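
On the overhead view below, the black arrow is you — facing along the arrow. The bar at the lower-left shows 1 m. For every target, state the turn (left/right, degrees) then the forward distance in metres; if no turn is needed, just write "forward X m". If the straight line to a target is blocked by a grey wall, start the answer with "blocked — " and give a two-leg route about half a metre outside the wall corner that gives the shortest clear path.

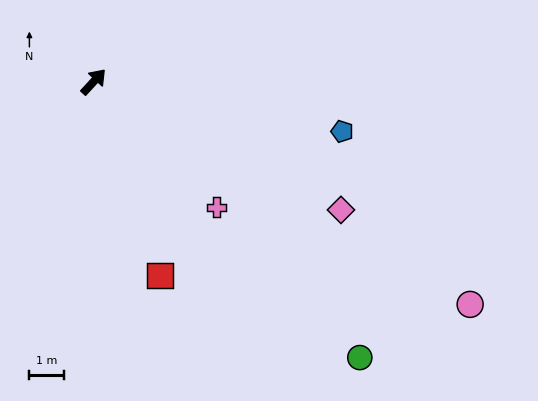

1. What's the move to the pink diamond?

turn right 75°, forward 8.1 m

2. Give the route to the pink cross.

turn right 93°, forward 5.1 m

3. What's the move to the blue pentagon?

turn right 59°, forward 7.4 m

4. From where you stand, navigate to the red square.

turn right 118°, forward 6.0 m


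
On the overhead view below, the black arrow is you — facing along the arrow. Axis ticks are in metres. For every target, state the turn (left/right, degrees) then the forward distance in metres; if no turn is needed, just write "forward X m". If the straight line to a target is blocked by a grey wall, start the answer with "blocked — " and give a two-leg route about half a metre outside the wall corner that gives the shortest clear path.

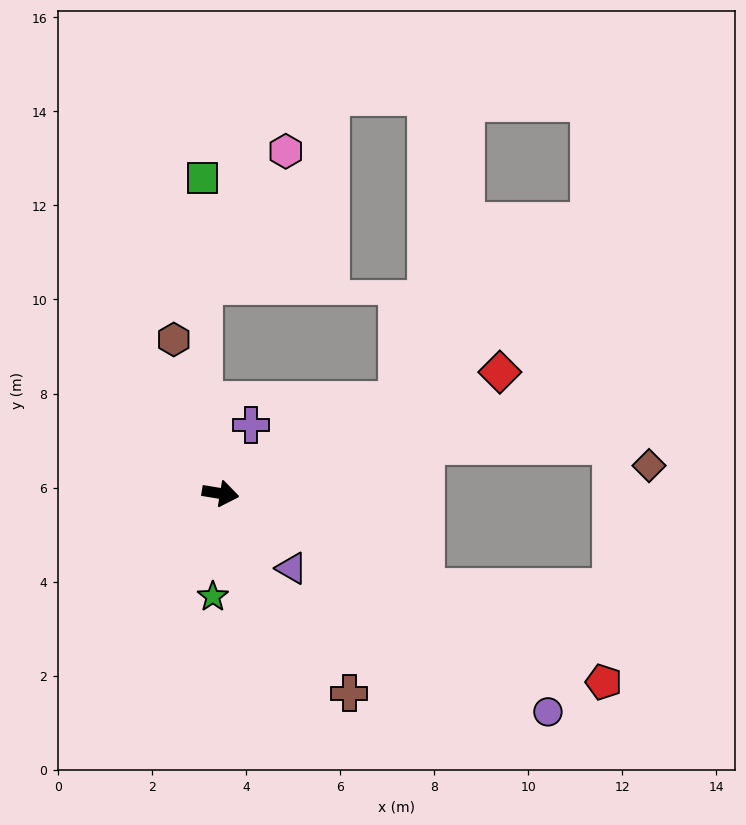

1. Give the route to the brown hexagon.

turn left 116°, forward 3.4 m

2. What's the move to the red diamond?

turn left 33°, forward 6.5 m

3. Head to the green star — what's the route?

turn right 85°, forward 2.2 m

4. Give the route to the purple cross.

turn left 76°, forward 1.6 m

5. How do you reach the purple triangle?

turn right 37°, forward 2.2 m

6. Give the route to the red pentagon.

turn right 17°, forward 9.1 m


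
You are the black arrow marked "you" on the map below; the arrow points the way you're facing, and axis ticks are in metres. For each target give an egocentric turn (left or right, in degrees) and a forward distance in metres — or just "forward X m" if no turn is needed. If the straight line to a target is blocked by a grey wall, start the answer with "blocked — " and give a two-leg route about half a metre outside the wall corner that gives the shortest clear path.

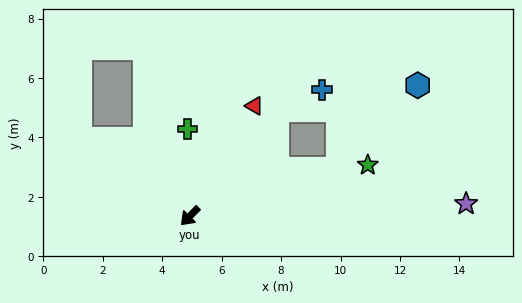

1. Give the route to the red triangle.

turn right 166°, forward 4.3 m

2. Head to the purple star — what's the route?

turn left 137°, forward 9.3 m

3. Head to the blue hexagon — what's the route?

blocked — turn left 152°, forward 5.2 m, then turn left 29°, forward 3.9 m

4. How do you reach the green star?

turn left 151°, forward 6.2 m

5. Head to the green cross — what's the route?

turn right 134°, forward 2.9 m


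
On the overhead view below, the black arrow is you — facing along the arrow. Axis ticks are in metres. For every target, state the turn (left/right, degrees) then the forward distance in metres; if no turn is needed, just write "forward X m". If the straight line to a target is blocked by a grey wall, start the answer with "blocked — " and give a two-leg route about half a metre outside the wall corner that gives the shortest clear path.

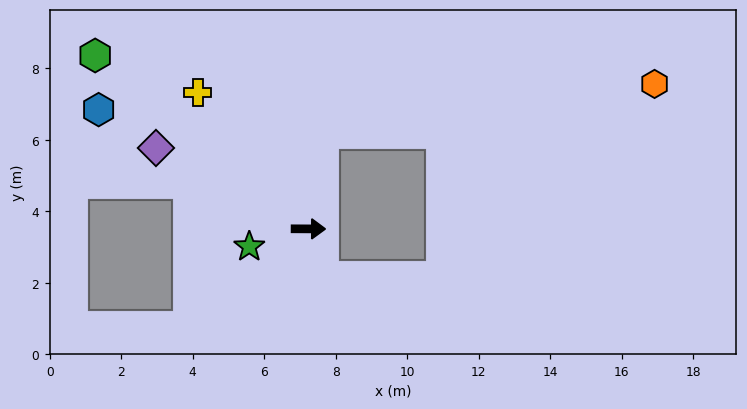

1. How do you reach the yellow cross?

turn left 129°, forward 4.9 m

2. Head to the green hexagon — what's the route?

turn left 141°, forward 7.7 m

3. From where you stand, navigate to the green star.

turn right 163°, forward 1.7 m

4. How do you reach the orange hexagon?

blocked — turn left 81°, forward 2.7 m, then turn right 72°, forward 9.4 m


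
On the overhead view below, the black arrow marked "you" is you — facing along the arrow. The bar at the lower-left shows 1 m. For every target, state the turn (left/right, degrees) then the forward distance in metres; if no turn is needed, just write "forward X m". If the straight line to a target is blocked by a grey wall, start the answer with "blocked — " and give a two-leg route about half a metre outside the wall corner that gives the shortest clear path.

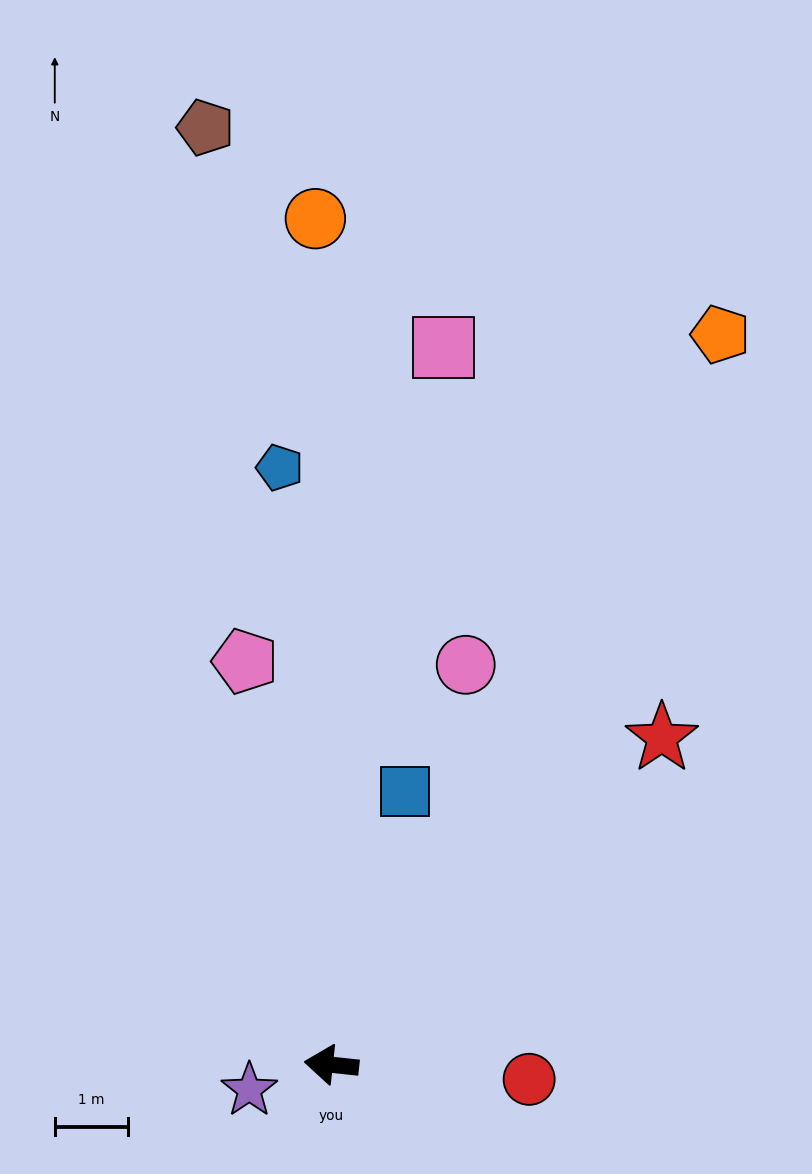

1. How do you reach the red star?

turn right 129°, forward 6.4 m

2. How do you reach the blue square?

turn right 99°, forward 3.9 m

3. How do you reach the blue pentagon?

turn right 79°, forward 8.2 m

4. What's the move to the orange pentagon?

turn right 112°, forward 11.3 m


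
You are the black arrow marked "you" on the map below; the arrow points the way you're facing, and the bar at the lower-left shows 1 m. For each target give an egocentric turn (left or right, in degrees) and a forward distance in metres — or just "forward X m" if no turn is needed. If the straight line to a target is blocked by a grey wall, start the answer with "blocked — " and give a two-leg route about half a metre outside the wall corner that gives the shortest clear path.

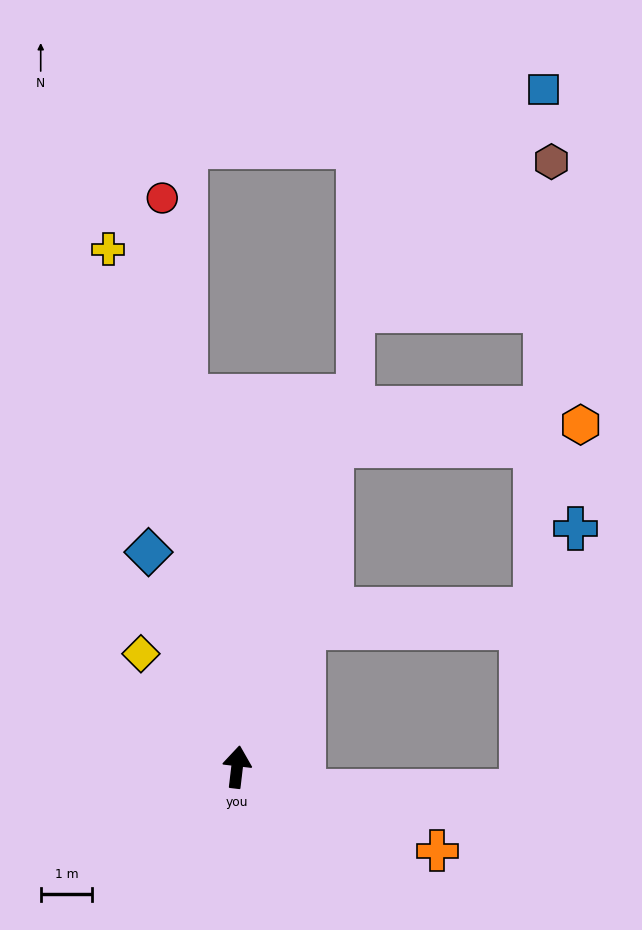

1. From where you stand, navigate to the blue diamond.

turn left 29°, forward 4.5 m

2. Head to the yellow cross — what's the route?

turn left 21°, forward 10.4 m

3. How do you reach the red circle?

turn left 14°, forward 11.2 m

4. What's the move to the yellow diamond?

turn left 47°, forward 2.9 m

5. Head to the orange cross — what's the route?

turn right 106°, forward 4.2 m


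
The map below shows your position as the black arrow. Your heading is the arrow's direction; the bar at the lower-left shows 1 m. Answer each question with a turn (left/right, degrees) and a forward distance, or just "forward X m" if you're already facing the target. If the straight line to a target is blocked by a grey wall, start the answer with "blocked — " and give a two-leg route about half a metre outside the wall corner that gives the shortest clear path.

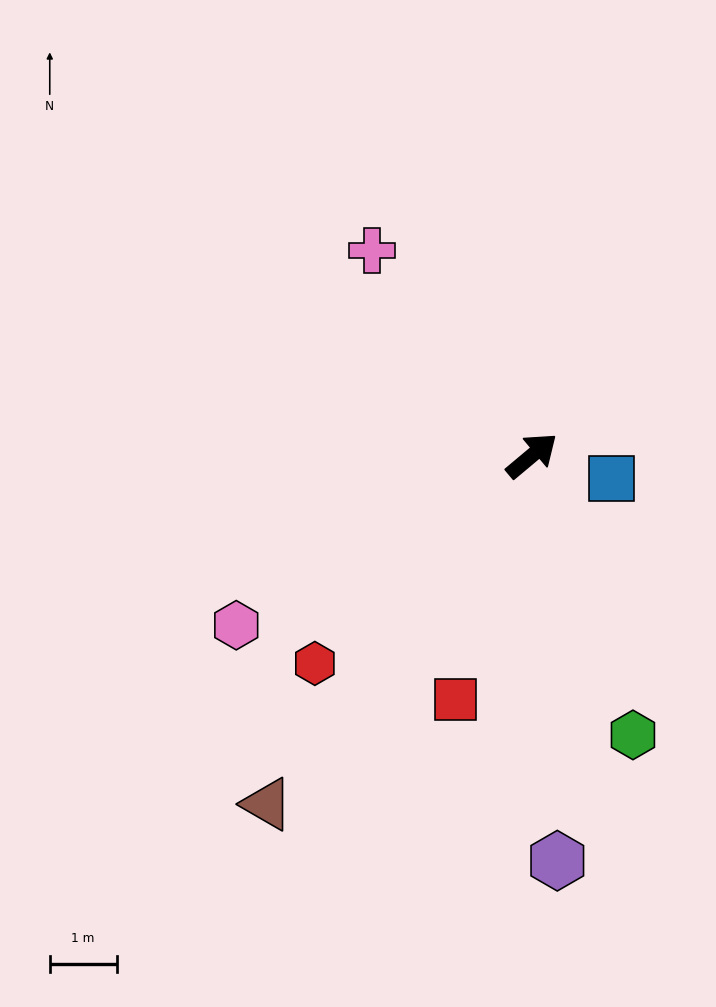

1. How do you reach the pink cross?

turn left 88°, forward 3.9 m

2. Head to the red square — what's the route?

turn right 147°, forward 3.8 m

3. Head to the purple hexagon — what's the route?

turn right 126°, forward 6.1 m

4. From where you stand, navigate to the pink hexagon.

turn left 170°, forward 5.1 m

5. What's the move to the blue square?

turn right 56°, forward 1.2 m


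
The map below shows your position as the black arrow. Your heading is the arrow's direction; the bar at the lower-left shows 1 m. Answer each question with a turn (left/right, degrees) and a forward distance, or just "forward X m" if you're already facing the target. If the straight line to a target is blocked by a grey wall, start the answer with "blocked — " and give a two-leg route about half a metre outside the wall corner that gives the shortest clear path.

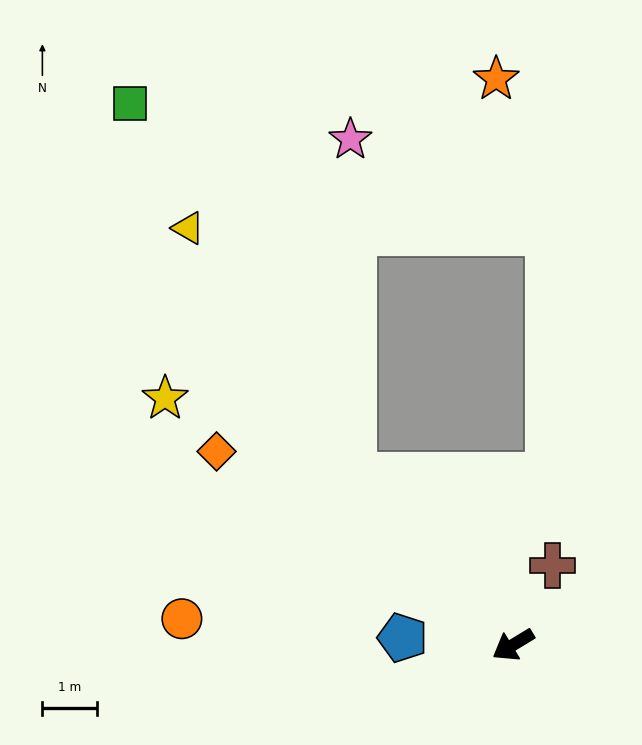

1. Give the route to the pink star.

blocked — turn right 78°, forward 4.2 m, then turn right 43°, forward 6.2 m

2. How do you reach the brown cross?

turn right 148°, forward 1.6 m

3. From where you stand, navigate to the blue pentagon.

turn right 35°, forward 2.0 m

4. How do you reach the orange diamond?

turn right 64°, forward 6.5 m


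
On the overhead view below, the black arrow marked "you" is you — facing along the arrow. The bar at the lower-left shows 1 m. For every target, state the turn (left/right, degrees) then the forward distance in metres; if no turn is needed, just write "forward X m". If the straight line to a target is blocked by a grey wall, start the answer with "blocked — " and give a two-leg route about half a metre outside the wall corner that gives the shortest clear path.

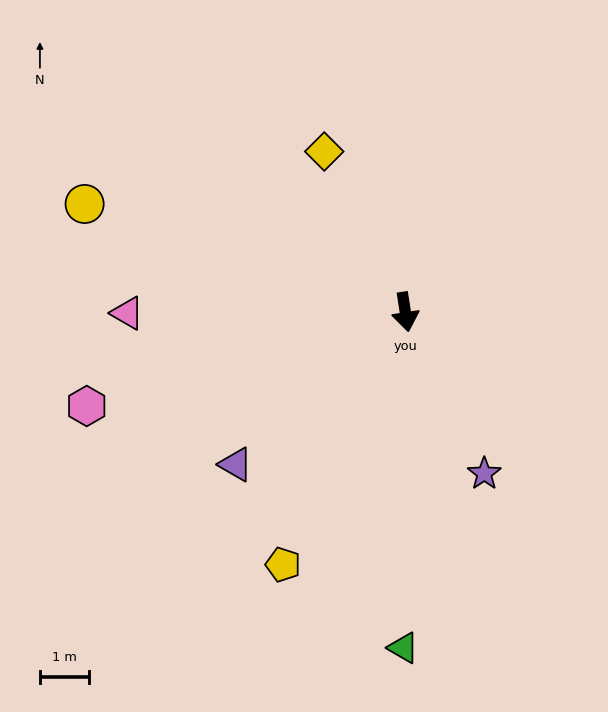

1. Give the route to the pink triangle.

turn right 99°, forward 5.6 m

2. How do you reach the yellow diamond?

turn right 162°, forward 3.6 m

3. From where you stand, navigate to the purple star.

turn left 17°, forward 3.6 m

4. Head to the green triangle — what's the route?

turn right 9°, forward 6.8 m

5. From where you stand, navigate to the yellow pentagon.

turn right 35°, forward 5.7 m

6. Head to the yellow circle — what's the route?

turn right 117°, forward 6.9 m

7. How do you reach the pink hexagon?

turn right 82°, forward 6.7 m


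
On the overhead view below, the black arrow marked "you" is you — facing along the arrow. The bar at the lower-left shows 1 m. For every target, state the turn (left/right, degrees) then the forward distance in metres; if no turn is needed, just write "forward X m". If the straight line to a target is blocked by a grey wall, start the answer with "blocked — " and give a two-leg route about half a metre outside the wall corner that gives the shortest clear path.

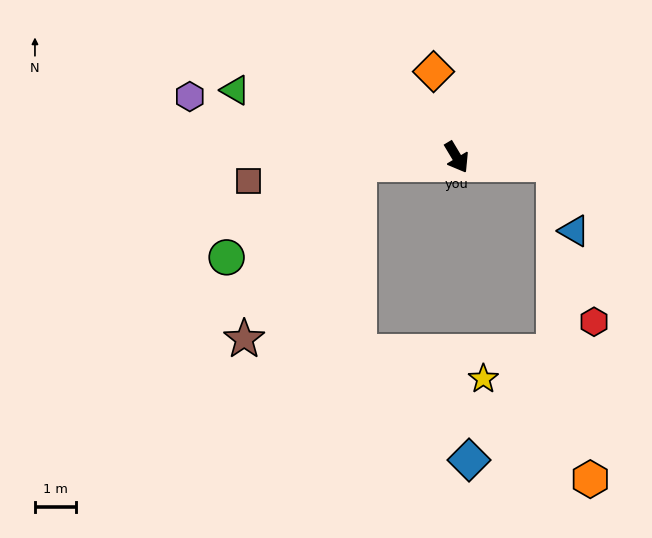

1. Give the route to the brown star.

blocked — turn right 117°, forward 2.4 m, then turn left 53°, forward 5.1 m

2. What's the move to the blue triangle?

blocked — turn left 55°, forward 2.4 m, then turn right 69°, forward 1.7 m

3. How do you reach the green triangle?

turn right 138°, forward 5.6 m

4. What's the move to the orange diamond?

turn left 164°, forward 2.2 m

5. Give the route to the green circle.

blocked — turn right 117°, forward 2.4 m, then turn left 31°, forward 3.9 m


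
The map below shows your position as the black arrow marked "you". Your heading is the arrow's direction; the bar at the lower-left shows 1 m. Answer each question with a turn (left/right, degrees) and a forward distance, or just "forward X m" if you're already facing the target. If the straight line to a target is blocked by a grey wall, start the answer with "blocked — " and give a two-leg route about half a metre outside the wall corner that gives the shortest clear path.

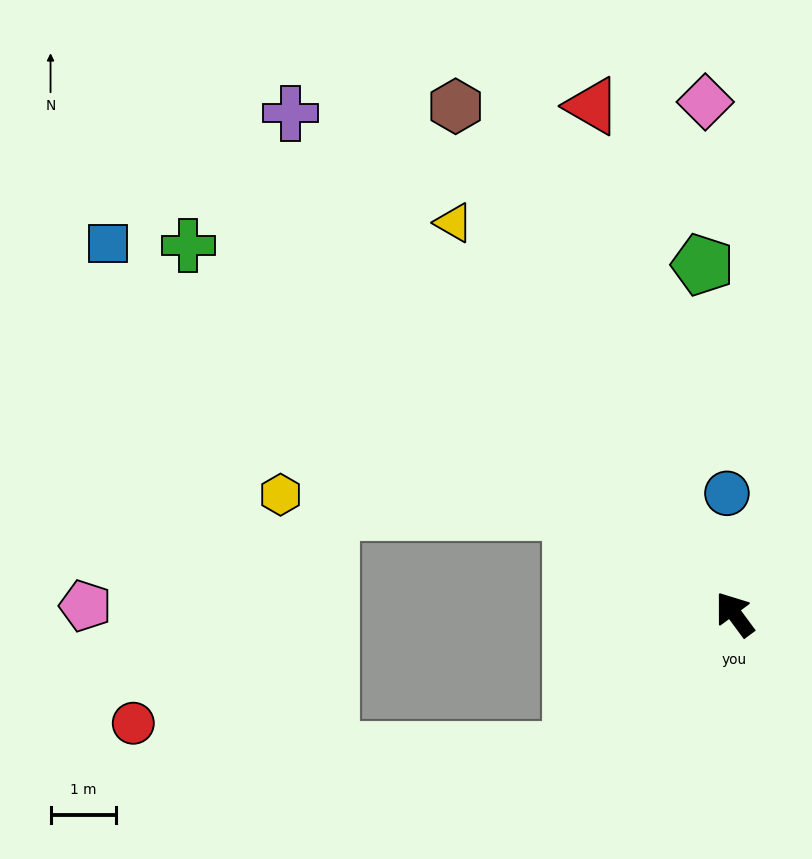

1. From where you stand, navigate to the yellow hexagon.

blocked — turn left 22°, forward 2.9 m, then turn left 28°, forward 4.4 m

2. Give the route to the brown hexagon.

turn right 8°, forward 8.8 m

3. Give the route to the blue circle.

turn right 33°, forward 1.8 m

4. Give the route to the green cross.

turn left 20°, forward 10.0 m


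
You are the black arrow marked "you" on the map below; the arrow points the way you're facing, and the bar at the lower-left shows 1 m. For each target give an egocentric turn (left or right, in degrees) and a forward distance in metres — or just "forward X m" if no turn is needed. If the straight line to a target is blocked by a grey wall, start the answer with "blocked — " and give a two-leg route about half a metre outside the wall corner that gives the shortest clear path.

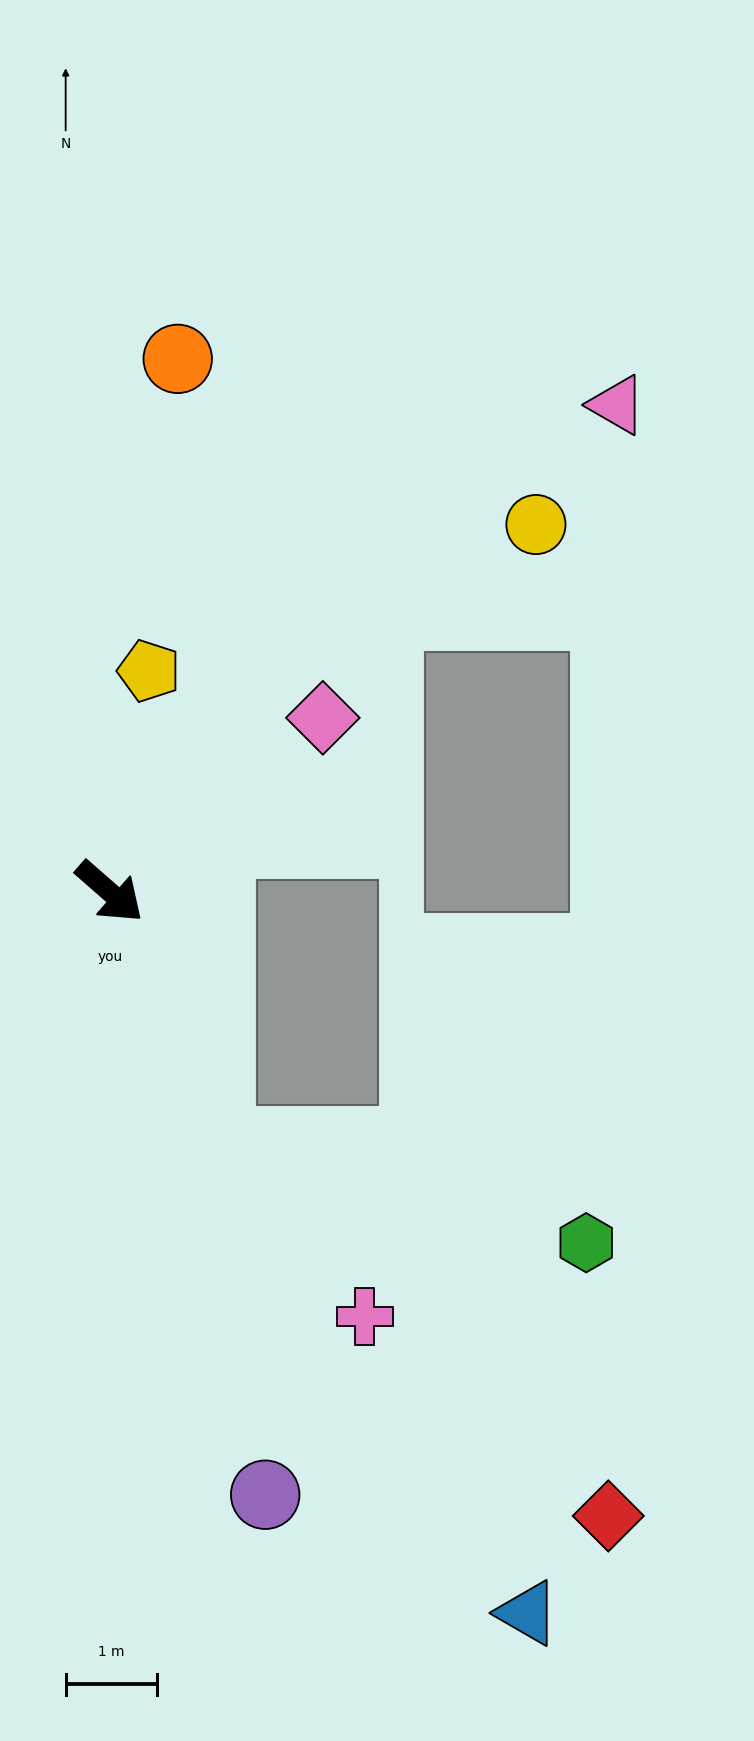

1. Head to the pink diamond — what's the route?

turn left 80°, forward 3.0 m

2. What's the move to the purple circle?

turn right 34°, forward 6.8 m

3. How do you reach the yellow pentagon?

turn left 121°, forward 2.5 m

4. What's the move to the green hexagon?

blocked — turn right 26°, forward 3.0 m, then turn left 53°, forward 4.2 m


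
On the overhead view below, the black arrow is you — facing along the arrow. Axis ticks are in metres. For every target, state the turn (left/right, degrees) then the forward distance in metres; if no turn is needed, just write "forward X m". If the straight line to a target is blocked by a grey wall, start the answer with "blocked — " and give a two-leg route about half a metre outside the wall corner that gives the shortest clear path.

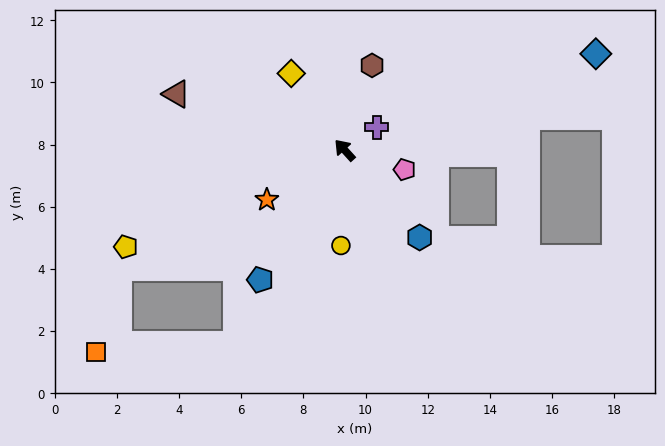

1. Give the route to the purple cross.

turn right 97°, forward 1.3 m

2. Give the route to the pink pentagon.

turn right 150°, forward 2.0 m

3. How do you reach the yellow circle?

turn left 136°, forward 3.1 m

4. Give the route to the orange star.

turn left 80°, forward 3.0 m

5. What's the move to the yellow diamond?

turn right 7°, forward 3.0 m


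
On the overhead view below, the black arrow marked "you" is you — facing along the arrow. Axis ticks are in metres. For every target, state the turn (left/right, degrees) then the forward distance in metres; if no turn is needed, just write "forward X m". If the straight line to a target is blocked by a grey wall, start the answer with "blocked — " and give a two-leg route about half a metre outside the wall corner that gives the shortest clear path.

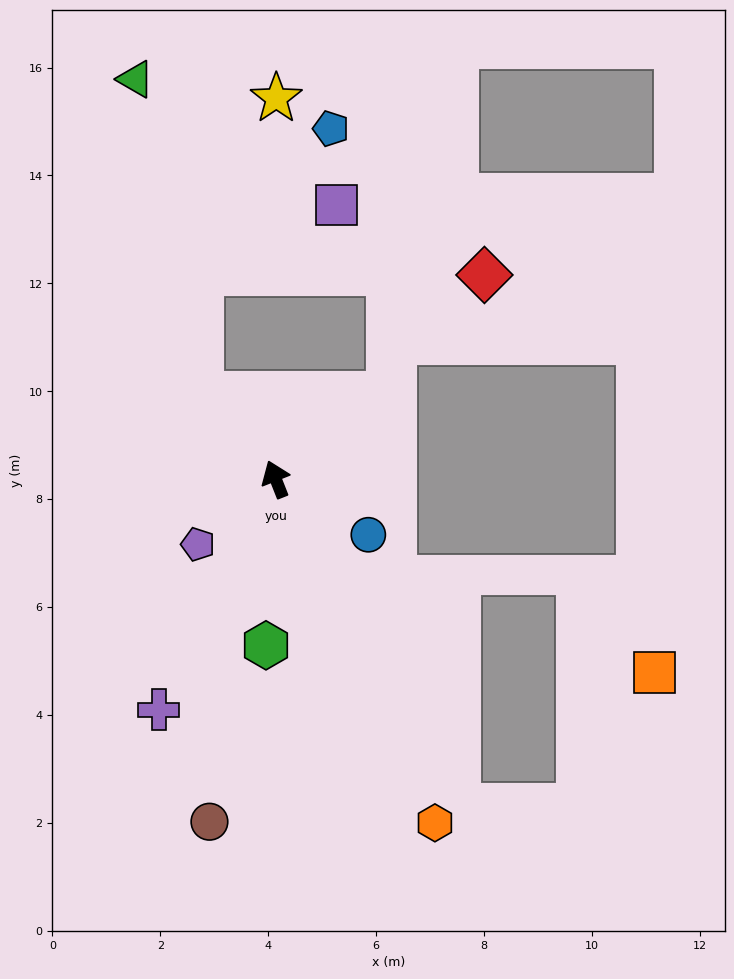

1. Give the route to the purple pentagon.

turn left 108°, forward 1.9 m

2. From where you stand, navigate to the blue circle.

turn right 143°, forward 2.0 m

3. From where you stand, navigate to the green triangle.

blocked — turn left 20°, forward 2.1 m, then turn right 30°, forward 6.0 m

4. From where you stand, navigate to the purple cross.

turn left 132°, forward 4.8 m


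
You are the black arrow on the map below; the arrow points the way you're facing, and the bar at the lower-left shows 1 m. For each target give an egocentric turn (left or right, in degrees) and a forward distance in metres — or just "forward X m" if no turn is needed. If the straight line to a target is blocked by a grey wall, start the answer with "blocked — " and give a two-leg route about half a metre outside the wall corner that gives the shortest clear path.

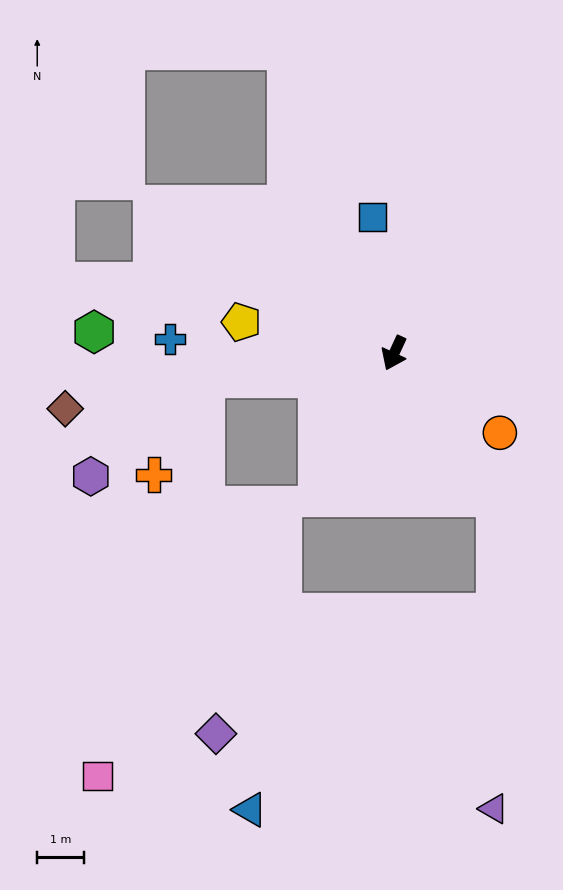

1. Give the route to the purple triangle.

blocked — turn left 60°, forward 3.7 m, then turn right 36°, forward 6.6 m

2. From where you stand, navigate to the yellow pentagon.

turn right 77°, forward 3.3 m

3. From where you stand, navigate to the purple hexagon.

blocked — turn right 58°, forward 4.0 m, then turn left 34°, forward 3.2 m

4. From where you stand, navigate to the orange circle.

turn left 78°, forward 2.8 m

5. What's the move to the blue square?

turn right 146°, forward 2.9 m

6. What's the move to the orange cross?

blocked — turn right 58°, forward 4.0 m, then turn left 55°, forward 2.3 m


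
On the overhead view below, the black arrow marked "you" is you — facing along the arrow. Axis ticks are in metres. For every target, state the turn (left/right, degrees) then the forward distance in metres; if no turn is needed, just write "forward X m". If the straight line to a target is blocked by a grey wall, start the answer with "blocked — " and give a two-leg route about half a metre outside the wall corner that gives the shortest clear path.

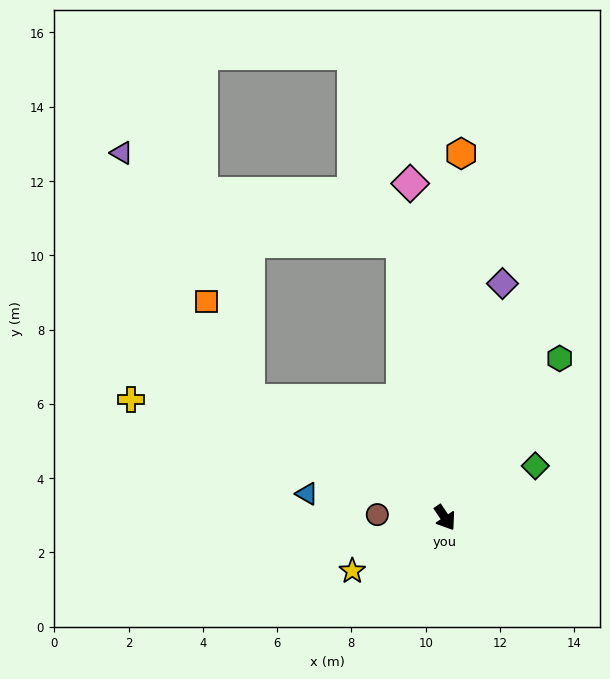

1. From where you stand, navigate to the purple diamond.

turn left 132°, forward 6.5 m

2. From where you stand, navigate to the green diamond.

turn left 86°, forward 2.8 m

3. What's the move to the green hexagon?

turn left 110°, forward 5.3 m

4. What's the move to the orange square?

blocked — turn right 155°, forward 6.2 m, then turn right 35°, forward 2.9 m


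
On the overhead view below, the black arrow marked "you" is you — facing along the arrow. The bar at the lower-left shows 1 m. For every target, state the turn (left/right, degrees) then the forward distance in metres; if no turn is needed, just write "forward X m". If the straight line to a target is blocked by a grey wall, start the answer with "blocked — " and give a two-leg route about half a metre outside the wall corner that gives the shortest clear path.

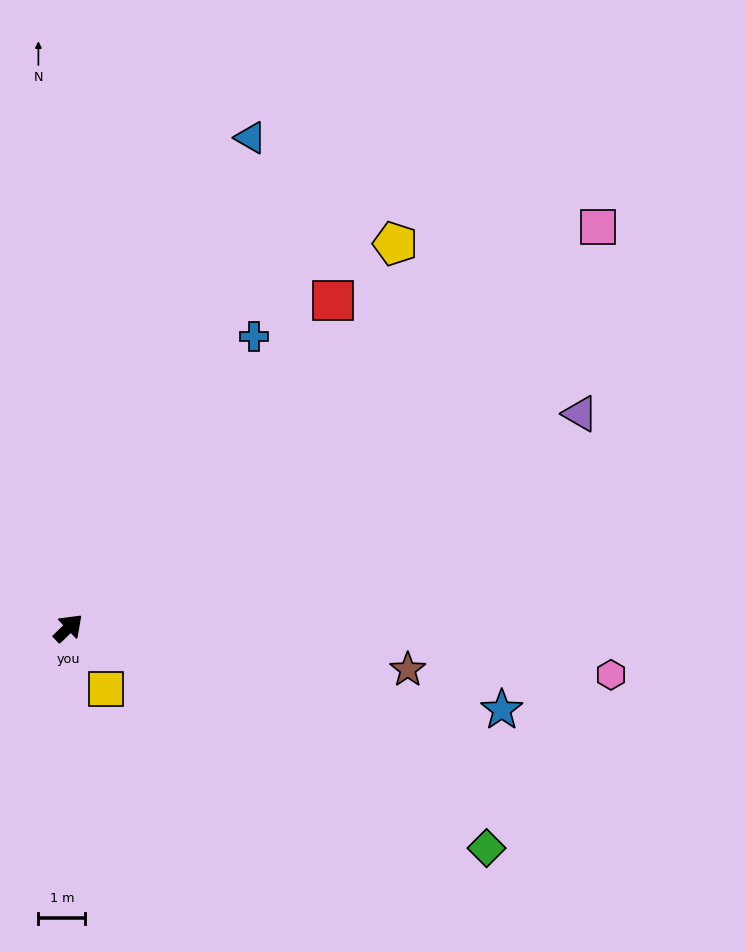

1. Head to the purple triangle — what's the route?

turn right 21°, forward 11.8 m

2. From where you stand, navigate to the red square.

turn left 7°, forward 8.9 m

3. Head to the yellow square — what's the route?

turn right 102°, forward 1.5 m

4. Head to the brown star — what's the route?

turn right 51°, forward 7.3 m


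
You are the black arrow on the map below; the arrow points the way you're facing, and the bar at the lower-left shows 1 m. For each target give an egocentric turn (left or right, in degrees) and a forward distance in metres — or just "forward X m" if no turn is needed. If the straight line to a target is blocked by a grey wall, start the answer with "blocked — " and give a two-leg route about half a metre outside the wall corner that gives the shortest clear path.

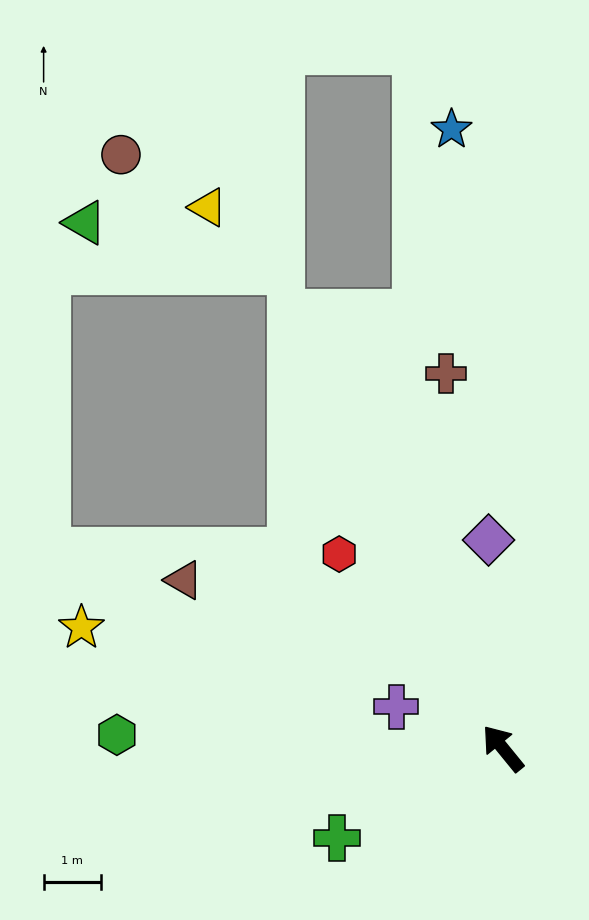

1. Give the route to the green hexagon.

turn left 49°, forward 6.7 m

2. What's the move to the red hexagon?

forward 4.4 m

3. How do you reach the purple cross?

turn left 29°, forward 2.0 m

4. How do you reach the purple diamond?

turn right 35°, forward 3.6 m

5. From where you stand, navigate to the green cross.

turn left 79°, forward 3.3 m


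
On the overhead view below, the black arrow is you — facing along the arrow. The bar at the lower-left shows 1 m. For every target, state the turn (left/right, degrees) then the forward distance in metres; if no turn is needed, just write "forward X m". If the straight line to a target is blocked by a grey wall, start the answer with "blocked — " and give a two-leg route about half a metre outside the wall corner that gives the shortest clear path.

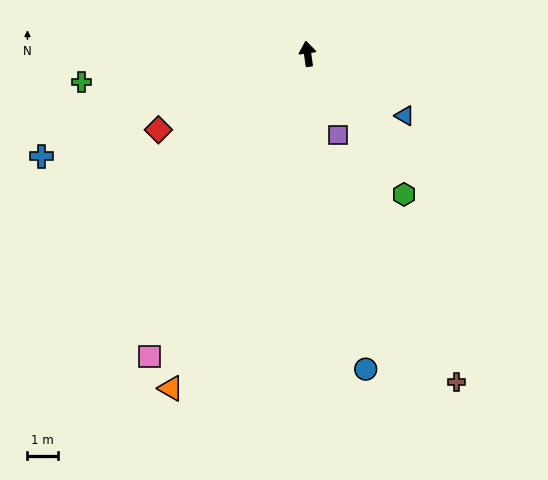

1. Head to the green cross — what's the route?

turn left 89°, forward 7.6 m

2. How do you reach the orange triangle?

turn left 150°, forward 12.0 m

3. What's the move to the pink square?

turn left 144°, forward 11.4 m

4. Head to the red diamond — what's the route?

turn left 109°, forward 5.6 m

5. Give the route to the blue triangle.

turn right 131°, forward 3.8 m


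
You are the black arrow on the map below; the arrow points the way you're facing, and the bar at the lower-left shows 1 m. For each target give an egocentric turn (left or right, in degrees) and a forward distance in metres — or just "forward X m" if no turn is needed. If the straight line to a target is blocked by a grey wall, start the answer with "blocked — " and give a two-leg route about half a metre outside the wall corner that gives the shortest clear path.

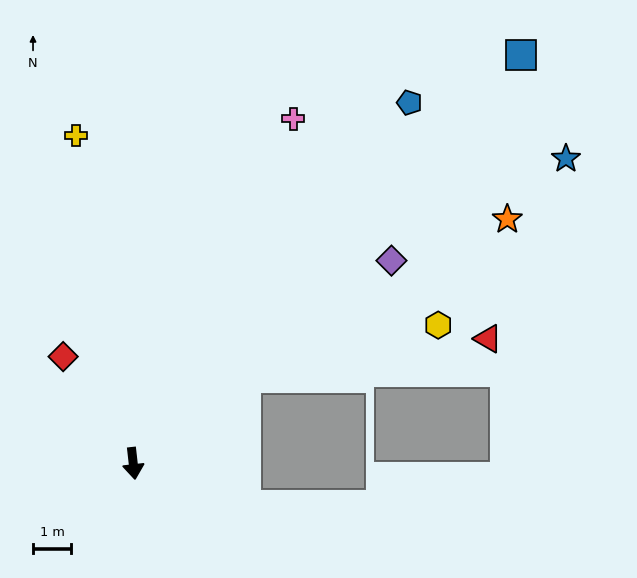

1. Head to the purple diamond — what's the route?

turn left 122°, forward 8.7 m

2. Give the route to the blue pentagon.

turn left 136°, forward 12.0 m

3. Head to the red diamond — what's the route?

turn right 153°, forward 3.4 m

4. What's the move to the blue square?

turn left 130°, forward 14.9 m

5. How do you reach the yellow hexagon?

blocked — turn left 121°, forward 3.7 m, then turn right 22°, forward 5.3 m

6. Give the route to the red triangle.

blocked — turn left 121°, forward 3.7 m, then turn right 29°, forward 6.5 m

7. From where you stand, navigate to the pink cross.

turn left 149°, forward 10.0 m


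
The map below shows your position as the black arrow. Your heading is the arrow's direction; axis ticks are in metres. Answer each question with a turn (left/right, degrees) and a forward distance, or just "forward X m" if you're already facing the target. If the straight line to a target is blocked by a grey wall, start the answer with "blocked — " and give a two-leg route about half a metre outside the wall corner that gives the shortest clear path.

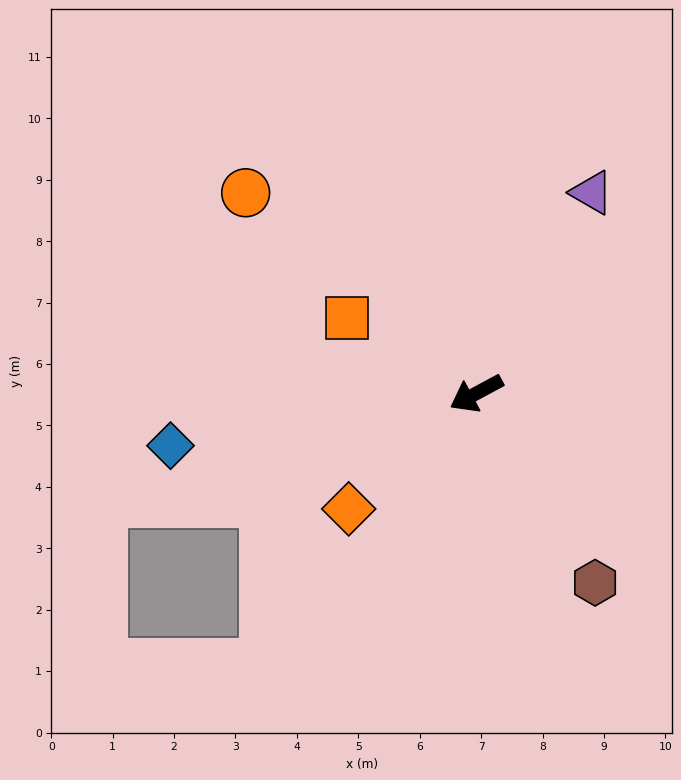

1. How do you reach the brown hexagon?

turn left 94°, forward 3.6 m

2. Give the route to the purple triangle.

turn right 148°, forward 3.8 m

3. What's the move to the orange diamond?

turn left 14°, forward 2.8 m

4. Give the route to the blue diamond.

turn right 19°, forward 5.1 m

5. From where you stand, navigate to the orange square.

turn right 58°, forward 2.4 m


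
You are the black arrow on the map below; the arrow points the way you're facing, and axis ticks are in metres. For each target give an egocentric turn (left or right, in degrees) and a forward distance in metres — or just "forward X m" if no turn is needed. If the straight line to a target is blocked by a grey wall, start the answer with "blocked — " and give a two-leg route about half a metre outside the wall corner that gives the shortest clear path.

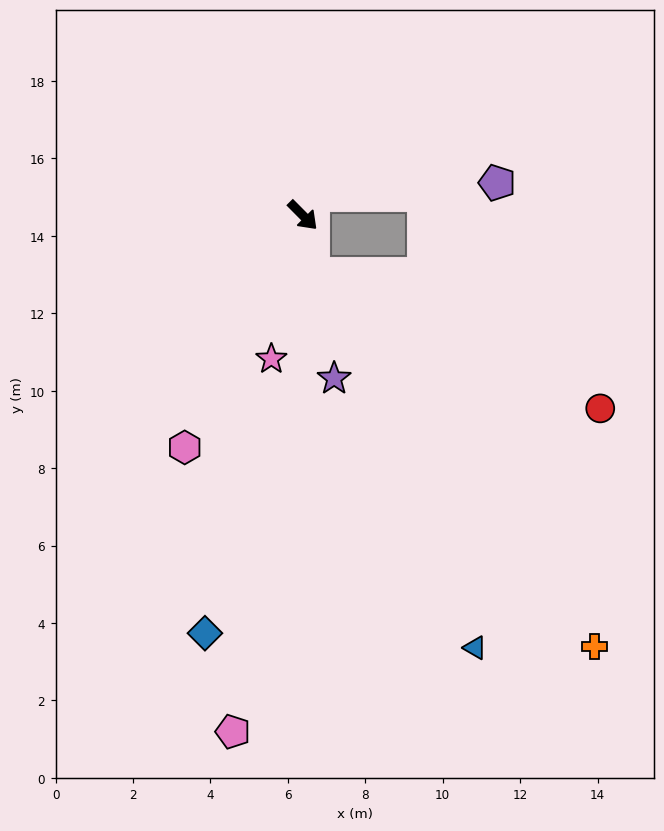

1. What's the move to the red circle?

blocked — turn right 35°, forward 1.5 m, then turn left 55°, forward 8.2 m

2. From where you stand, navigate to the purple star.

turn right 34°, forward 4.3 m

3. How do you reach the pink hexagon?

turn right 72°, forward 6.7 m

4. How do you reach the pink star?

turn right 57°, forward 3.8 m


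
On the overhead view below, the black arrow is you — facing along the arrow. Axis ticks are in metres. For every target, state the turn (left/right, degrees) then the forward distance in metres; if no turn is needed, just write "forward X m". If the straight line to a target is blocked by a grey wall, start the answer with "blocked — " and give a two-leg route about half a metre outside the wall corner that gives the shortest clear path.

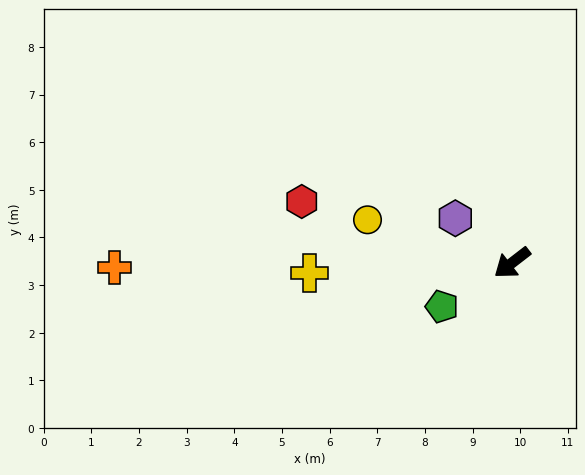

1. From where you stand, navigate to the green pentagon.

turn right 6°, forward 1.7 m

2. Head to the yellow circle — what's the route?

turn right 54°, forward 3.2 m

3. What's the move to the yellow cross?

turn right 35°, forward 4.3 m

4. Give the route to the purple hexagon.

turn right 76°, forward 1.5 m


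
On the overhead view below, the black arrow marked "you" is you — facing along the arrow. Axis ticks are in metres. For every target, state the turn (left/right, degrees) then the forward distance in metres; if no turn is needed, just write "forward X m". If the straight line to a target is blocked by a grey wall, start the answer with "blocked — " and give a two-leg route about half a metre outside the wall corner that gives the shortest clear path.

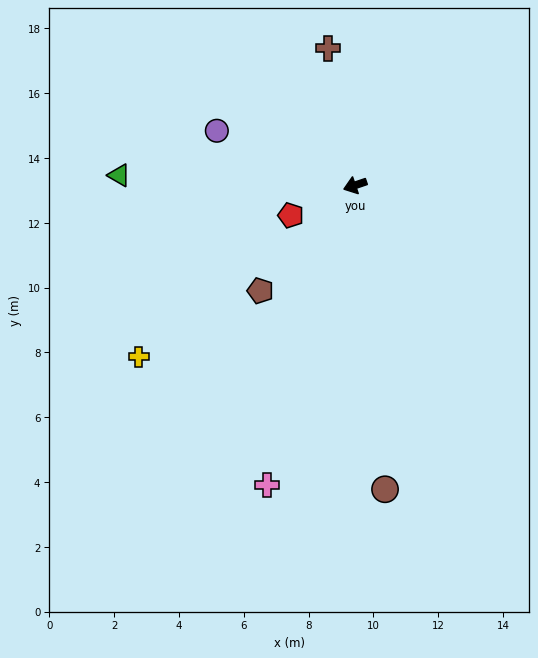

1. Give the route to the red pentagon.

turn left 6°, forward 2.2 m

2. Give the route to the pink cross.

turn left 55°, forward 9.6 m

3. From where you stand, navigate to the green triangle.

turn right 21°, forward 7.3 m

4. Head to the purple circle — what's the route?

turn right 40°, forward 4.6 m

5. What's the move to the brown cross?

turn right 98°, forward 4.3 m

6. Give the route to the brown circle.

turn left 77°, forward 9.4 m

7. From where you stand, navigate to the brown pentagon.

turn left 29°, forward 4.4 m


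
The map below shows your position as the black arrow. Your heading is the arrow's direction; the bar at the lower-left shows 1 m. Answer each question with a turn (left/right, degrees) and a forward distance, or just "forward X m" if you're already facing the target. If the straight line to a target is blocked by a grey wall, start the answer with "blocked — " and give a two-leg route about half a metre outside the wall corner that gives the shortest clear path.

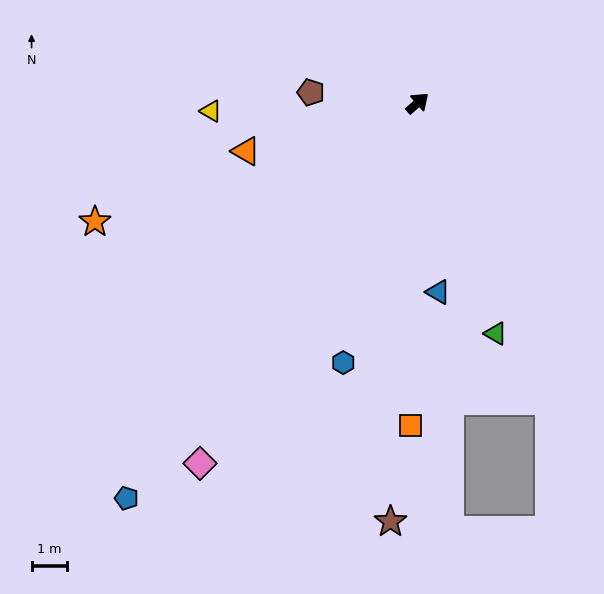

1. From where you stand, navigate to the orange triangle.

turn left 154°, forward 5.0 m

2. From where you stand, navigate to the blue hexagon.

turn right 147°, forward 7.6 m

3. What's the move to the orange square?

turn right 133°, forward 9.1 m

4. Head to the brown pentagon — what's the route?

turn left 133°, forward 3.0 m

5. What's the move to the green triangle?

turn right 113°, forward 6.8 m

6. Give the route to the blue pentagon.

turn right 168°, forward 13.8 m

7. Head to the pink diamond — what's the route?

turn right 162°, forward 11.8 m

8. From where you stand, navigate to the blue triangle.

turn right 125°, forward 5.3 m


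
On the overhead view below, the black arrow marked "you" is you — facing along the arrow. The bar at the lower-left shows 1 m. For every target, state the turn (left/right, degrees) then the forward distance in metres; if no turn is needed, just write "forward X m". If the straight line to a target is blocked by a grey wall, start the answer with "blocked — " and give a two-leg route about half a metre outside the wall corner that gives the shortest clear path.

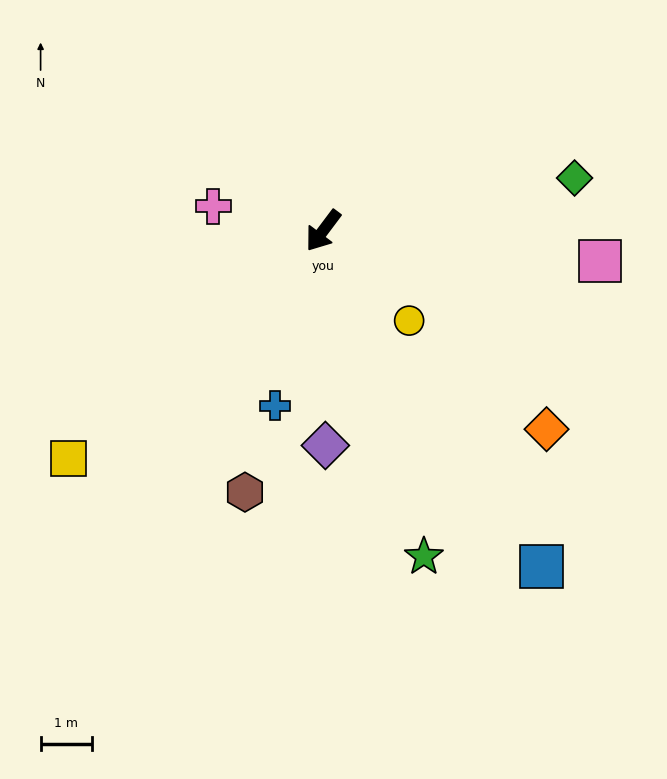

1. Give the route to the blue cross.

turn left 22°, forward 3.6 m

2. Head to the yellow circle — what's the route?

turn left 81°, forward 2.4 m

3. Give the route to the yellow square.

turn right 11°, forward 6.7 m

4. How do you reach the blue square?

turn left 70°, forward 7.8 m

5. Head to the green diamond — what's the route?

turn left 139°, forward 5.0 m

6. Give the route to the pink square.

turn left 121°, forward 5.5 m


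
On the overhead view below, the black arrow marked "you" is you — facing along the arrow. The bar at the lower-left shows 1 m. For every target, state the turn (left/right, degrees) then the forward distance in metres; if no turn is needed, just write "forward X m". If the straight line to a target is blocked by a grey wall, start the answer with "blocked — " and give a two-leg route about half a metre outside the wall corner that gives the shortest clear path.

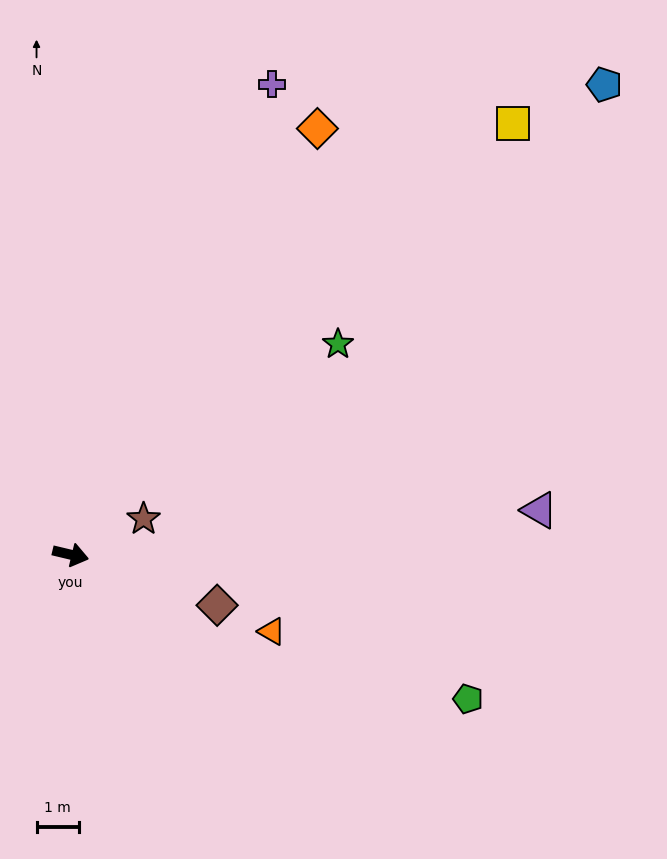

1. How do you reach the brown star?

turn left 40°, forward 1.9 m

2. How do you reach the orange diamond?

turn left 73°, forward 11.6 m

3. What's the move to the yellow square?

turn left 58°, forward 14.6 m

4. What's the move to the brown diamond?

turn right 6°, forward 3.7 m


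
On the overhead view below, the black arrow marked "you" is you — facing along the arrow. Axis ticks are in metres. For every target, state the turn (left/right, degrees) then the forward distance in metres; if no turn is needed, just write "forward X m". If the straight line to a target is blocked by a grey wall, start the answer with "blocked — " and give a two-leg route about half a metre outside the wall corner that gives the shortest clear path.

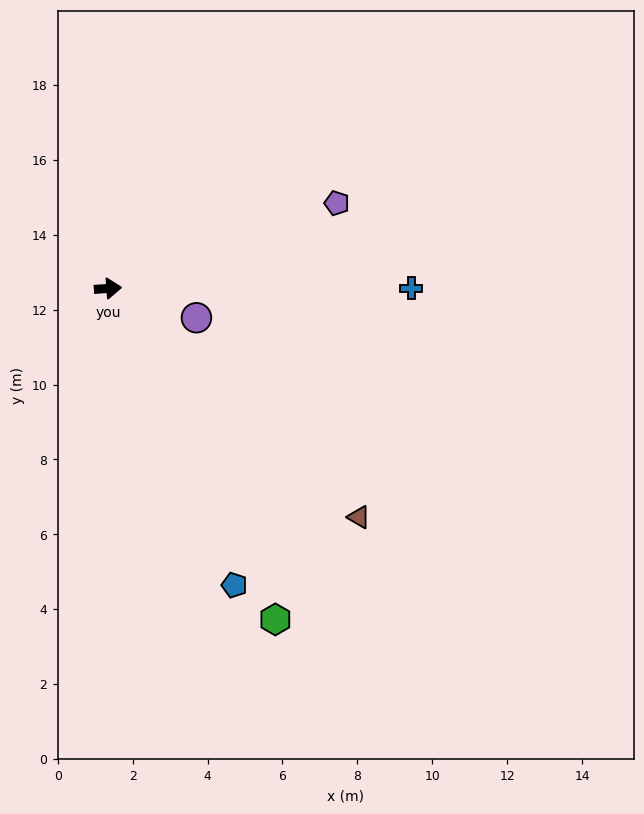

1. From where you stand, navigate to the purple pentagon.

turn left 16°, forward 6.5 m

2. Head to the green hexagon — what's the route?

turn right 67°, forward 9.9 m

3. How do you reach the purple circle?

turn right 22°, forward 2.5 m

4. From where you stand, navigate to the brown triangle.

turn right 46°, forward 9.1 m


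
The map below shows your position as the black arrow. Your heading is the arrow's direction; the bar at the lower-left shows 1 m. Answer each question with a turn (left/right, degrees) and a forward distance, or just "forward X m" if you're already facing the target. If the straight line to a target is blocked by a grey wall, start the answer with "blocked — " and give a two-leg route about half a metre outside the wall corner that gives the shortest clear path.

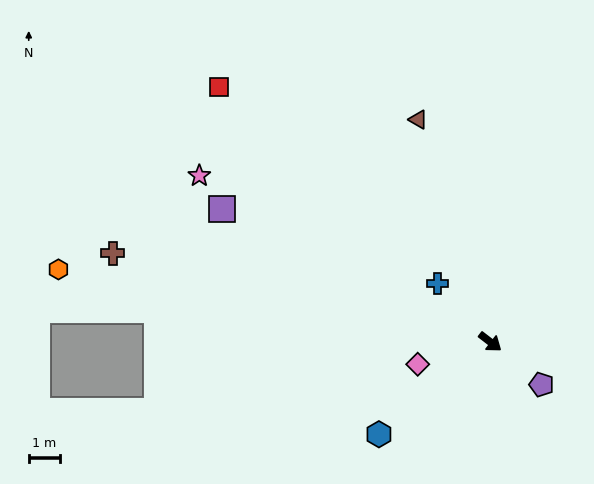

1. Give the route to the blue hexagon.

turn right 103°, forward 4.7 m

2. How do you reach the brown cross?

turn right 156°, forward 12.5 m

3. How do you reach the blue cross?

turn left 169°, forward 2.5 m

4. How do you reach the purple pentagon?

turn right 2°, forward 2.2 m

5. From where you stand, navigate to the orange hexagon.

turn right 152°, forward 14.1 m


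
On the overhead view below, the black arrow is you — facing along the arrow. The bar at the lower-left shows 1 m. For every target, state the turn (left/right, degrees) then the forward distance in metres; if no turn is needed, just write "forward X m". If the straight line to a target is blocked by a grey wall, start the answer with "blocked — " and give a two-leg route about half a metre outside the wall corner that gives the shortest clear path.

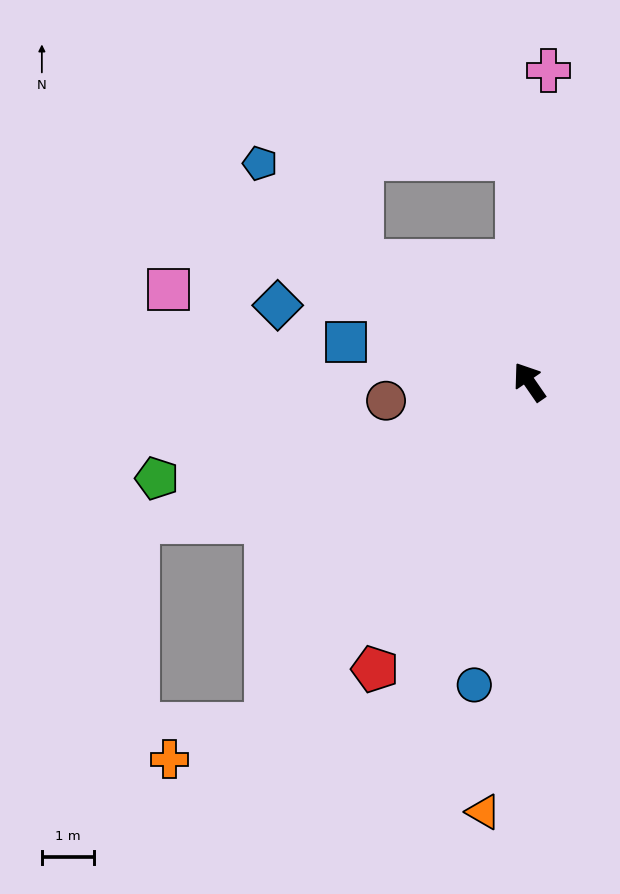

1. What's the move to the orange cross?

blocked — turn left 108°, forward 8.3 m, then turn right 33°, forward 2.0 m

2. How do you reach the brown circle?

turn left 63°, forward 2.8 m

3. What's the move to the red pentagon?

turn left 117°, forward 6.3 m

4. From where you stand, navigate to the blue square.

turn left 43°, forward 3.6 m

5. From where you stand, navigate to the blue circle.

turn left 135°, forward 5.9 m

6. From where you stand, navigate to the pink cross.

turn right 38°, forward 6.0 m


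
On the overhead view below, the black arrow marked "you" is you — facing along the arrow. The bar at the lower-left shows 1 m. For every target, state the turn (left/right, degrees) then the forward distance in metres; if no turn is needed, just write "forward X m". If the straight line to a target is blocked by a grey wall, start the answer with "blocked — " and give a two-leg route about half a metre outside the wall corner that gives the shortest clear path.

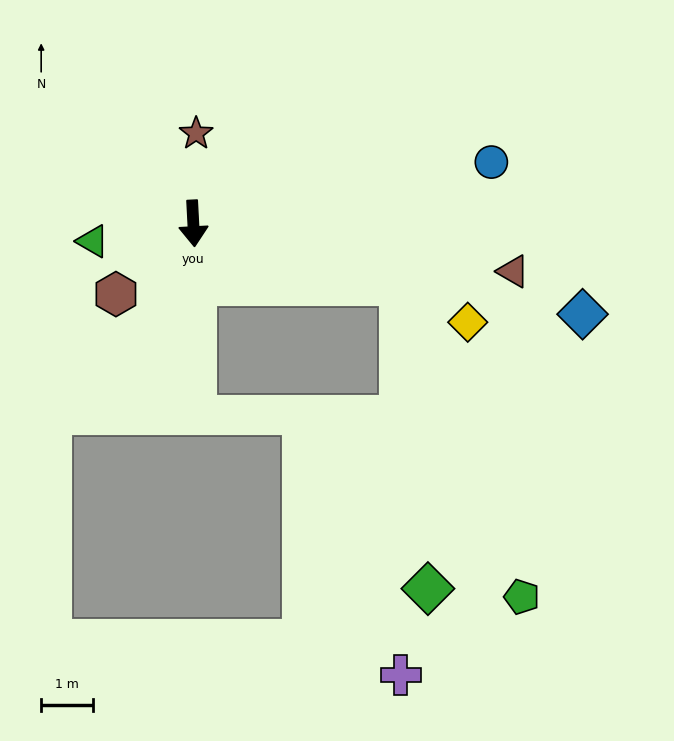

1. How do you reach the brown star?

turn left 175°, forward 1.7 m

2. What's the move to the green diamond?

blocked — turn left 71°, forward 4.2 m, then turn right 69°, forward 5.9 m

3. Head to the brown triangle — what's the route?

turn left 78°, forward 6.2 m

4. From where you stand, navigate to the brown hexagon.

turn right 51°, forward 2.0 m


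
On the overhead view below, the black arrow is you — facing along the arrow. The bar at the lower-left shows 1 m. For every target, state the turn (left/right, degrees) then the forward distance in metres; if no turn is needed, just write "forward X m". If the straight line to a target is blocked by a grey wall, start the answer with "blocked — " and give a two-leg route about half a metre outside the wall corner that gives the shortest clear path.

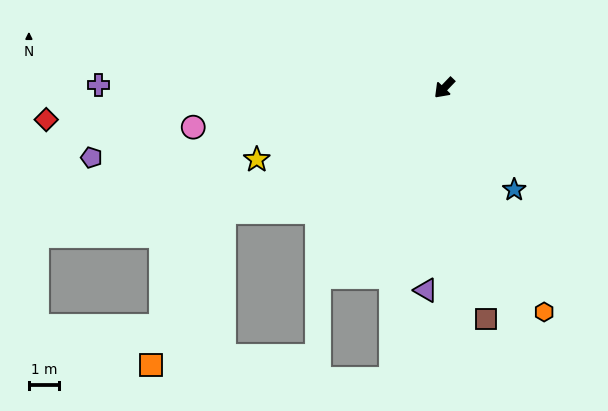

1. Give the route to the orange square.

blocked — turn right 17°, forward 8.4 m, then turn left 35°, forward 5.6 m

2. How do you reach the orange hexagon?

turn left 68°, forward 8.2 m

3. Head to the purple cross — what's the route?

turn right 47°, forward 11.5 m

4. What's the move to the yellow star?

turn right 25°, forward 6.7 m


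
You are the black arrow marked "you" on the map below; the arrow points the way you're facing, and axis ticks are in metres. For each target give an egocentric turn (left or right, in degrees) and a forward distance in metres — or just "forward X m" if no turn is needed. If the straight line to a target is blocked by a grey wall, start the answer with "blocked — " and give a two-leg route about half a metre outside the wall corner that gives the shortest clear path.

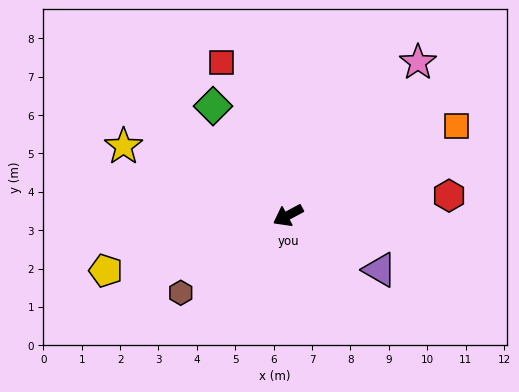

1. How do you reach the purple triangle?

turn left 121°, forward 2.8 m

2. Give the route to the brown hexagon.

turn left 8°, forward 3.4 m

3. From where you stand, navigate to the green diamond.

turn right 84°, forward 3.5 m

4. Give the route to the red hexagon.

turn left 159°, forward 4.2 m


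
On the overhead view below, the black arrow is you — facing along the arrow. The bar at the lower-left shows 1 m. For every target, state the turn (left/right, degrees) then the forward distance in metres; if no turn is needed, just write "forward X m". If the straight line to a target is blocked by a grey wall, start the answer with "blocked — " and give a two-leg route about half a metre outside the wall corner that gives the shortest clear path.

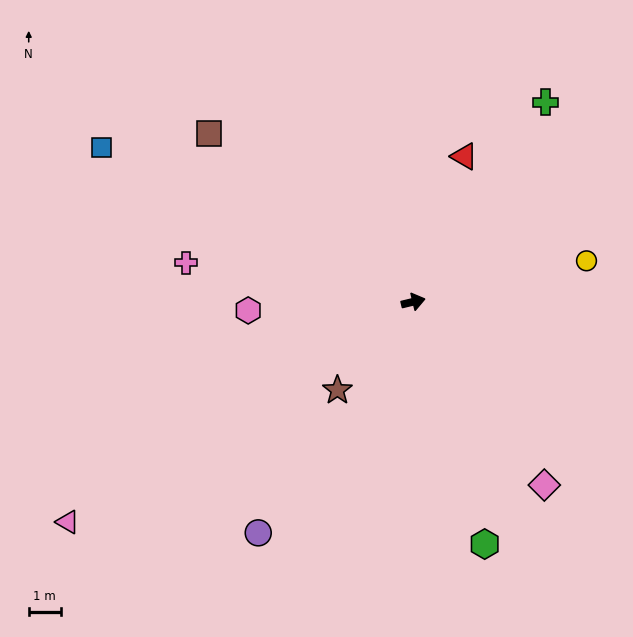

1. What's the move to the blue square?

turn left 140°, forward 10.8 m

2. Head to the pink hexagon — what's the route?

turn left 169°, forward 5.1 m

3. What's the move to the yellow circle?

forward 5.5 m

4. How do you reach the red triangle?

turn left 57°, forward 4.8 m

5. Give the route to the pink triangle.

turn right 161°, forward 12.7 m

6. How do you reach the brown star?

turn right 144°, forward 3.6 m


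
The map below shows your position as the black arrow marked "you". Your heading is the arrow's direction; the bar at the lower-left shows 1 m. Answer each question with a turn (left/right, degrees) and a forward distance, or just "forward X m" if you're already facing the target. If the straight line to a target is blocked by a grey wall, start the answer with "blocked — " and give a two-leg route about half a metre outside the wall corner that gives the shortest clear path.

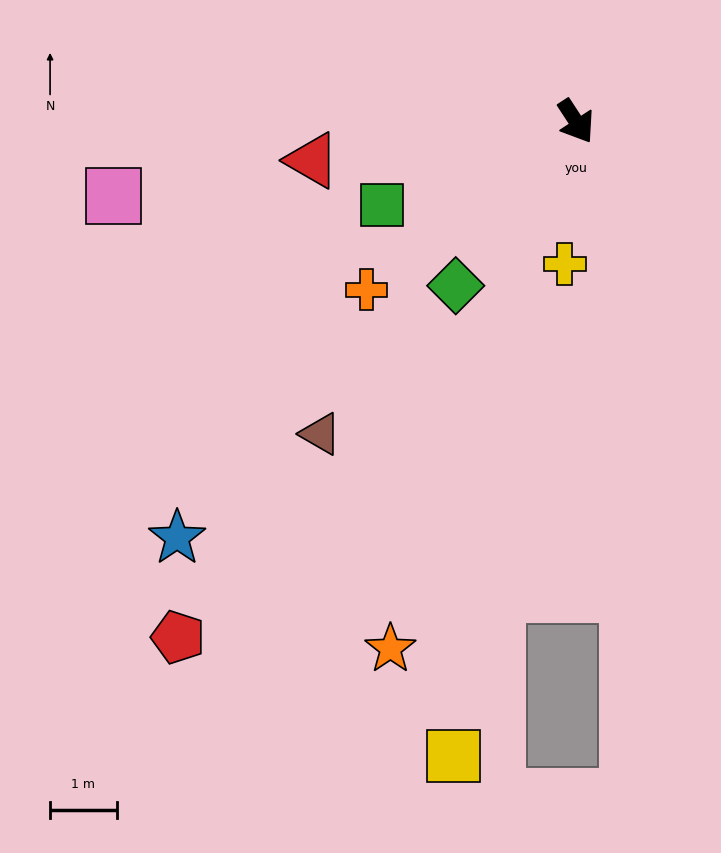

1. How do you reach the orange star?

turn right 53°, forward 8.4 m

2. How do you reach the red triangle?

turn right 115°, forward 4.0 m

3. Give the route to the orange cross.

turn right 84°, forward 4.0 m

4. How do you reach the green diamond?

turn right 69°, forward 3.1 m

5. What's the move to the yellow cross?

turn right 38°, forward 2.1 m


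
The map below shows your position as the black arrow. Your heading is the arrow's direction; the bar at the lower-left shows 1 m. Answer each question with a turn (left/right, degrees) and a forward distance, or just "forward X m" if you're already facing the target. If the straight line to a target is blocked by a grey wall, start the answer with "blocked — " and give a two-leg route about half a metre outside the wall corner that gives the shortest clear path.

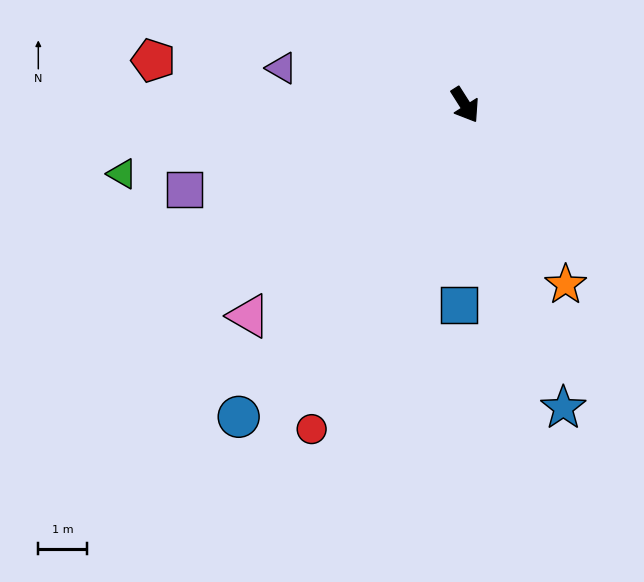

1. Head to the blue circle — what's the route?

turn right 68°, forward 7.9 m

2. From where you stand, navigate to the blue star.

turn right 14°, forward 6.5 m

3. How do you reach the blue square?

turn right 34°, forward 4.1 m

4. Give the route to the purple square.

turn right 106°, forward 6.0 m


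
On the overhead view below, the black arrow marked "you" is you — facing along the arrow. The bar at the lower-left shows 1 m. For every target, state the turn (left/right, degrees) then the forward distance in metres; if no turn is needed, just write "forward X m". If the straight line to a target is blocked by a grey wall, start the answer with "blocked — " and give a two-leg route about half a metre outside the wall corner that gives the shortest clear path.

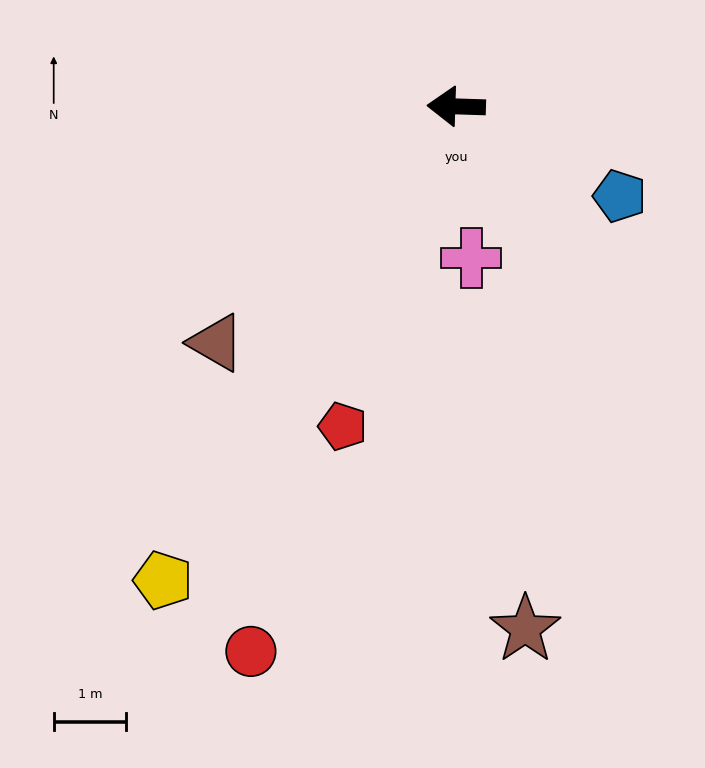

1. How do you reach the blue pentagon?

turn left 153°, forward 2.6 m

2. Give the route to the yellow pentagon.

turn left 60°, forward 7.7 m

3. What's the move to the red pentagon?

turn left 72°, forward 4.7 m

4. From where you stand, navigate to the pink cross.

turn left 98°, forward 2.1 m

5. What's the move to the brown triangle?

turn left 46°, forward 4.6 m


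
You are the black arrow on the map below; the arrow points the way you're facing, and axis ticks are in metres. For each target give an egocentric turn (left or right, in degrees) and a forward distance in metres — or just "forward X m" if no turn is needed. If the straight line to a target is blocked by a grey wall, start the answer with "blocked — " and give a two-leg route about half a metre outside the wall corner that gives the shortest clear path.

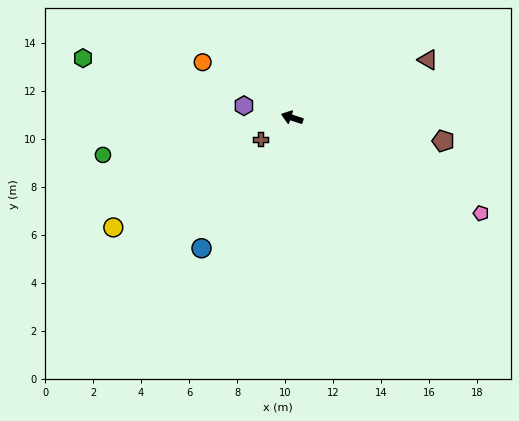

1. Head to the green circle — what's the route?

turn left 29°, forward 8.0 m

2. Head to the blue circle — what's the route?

turn left 73°, forward 6.6 m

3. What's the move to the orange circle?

turn right 14°, forward 4.4 m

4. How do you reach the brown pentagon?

turn right 171°, forward 6.4 m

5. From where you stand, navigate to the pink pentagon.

turn left 171°, forward 8.8 m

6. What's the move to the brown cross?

turn left 52°, forward 1.6 m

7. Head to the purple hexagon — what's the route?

turn left 4°, forward 2.1 m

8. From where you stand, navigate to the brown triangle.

turn right 139°, forward 6.2 m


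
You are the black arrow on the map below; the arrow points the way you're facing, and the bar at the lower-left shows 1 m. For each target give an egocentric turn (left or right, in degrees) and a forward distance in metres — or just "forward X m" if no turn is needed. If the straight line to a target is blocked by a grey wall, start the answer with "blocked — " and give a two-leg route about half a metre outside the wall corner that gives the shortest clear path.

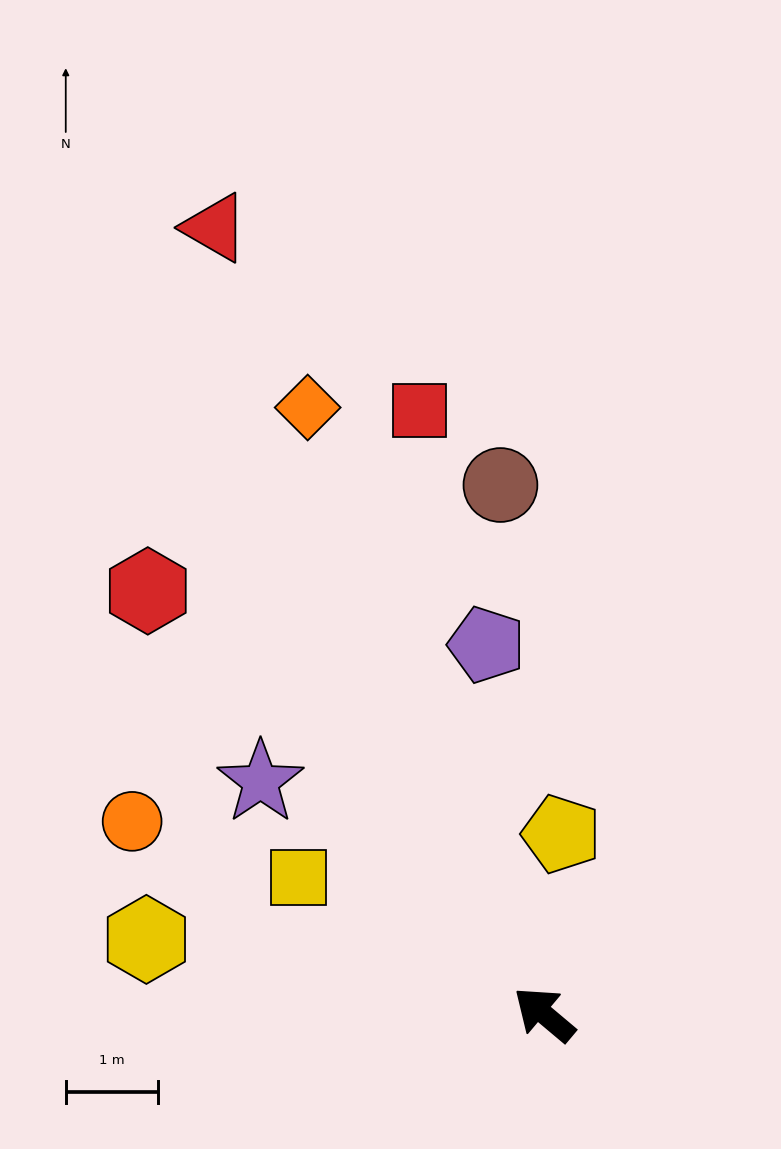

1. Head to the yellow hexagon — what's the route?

turn left 29°, forward 4.4 m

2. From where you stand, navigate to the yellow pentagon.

turn right 55°, forward 2.0 m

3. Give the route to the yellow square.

turn left 11°, forward 3.1 m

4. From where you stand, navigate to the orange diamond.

turn right 29°, forward 7.1 m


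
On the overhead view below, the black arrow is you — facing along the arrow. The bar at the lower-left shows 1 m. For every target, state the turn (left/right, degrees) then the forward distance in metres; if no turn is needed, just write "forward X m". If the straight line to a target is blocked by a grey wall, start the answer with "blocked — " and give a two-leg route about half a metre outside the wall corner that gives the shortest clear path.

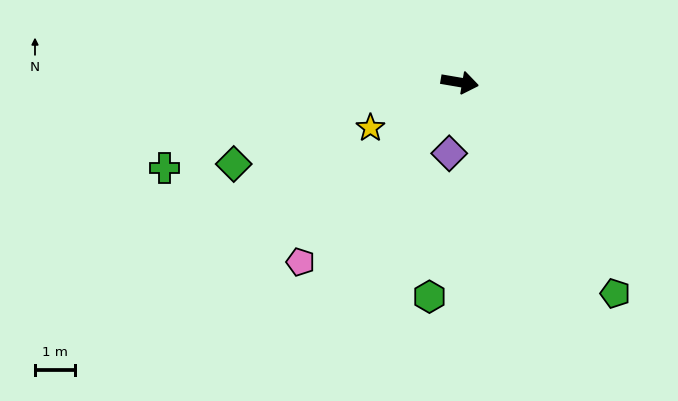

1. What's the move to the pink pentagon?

turn right 122°, forward 5.9 m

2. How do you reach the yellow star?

turn right 143°, forward 2.5 m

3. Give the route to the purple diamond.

turn right 89°, forward 1.8 m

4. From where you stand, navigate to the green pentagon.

turn right 44°, forward 6.5 m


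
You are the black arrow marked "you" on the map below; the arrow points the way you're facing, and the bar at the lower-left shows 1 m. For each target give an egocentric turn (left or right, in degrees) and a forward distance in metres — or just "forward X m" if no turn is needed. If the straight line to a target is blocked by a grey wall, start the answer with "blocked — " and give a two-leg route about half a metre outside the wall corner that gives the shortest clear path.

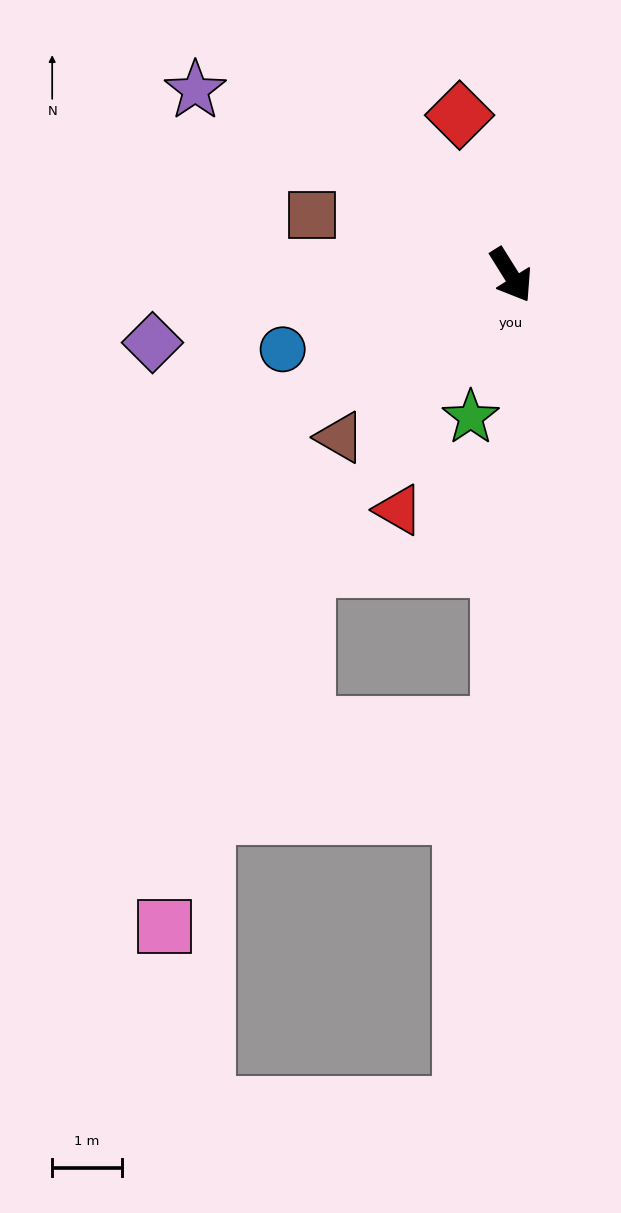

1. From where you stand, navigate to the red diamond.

turn left 166°, forward 2.4 m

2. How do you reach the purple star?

turn right 152°, forward 5.3 m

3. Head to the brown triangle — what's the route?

turn right 79°, forward 3.4 m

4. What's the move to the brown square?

turn right 139°, forward 3.0 m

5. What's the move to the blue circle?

turn right 104°, forward 3.5 m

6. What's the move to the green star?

turn right 48°, forward 2.1 m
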